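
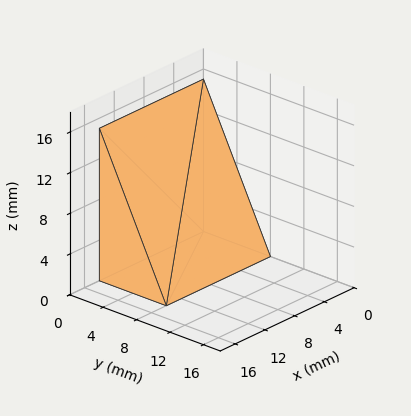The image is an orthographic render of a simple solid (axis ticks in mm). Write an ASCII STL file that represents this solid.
Reading the render: the shape is a wedge (ramp): 14 × 8 mm base, rising to 15 mm along the y=0 edge and sloping linearly to z=0 at y=8 (dimensions read to the nearest mm from the axis ticks). For the STL, each face is triangulated and given an outward normal.

solid part
  facet normal 0.0000 0.0000 -1.0000
    outer loop
      vertex 14.00 8.00 0.00
      vertex 14.00 0.00 0.00
      vertex 0.00 0.00 0.00
    endloop
  endfacet
  facet normal 0.0000 0.0000 -1.0000
    outer loop
      vertex 0.00 8.00 0.00
      vertex 14.00 8.00 0.00
      vertex 0.00 0.00 0.00
    endloop
  endfacet
  facet normal 0.0000 -1.0000 0.0000
    outer loop
      vertex 0.00 0.00 0.00
      vertex 14.00 0.00 0.00
      vertex 14.00 0.00 15.00
    endloop
  endfacet
  facet normal 0.0000 -1.0000 0.0000
    outer loop
      vertex 0.00 0.00 0.00
      vertex 14.00 0.00 15.00
      vertex 0.00 0.00 15.00
    endloop
  endfacet
  facet normal 0.0000 0.8824 0.4706
    outer loop
      vertex 0.00 0.00 15.00
      vertex 14.00 0.00 15.00
      vertex 14.00 8.00 0.00
    endloop
  endfacet
  facet normal 0.0000 0.8824 0.4706
    outer loop
      vertex 0.00 0.00 15.00
      vertex 14.00 8.00 0.00
      vertex 0.00 8.00 0.00
    endloop
  endfacet
  facet normal -1.0000 0.0000 0.0000
    outer loop
      vertex 0.00 0.00 15.00
      vertex 0.00 8.00 0.00
      vertex 0.00 0.00 0.00
    endloop
  endfacet
  facet normal 1.0000 0.0000 0.0000
    outer loop
      vertex 14.00 0.00 0.00
      vertex 14.00 8.00 0.00
      vertex 14.00 0.00 15.00
    endloop
  endfacet
endsolid part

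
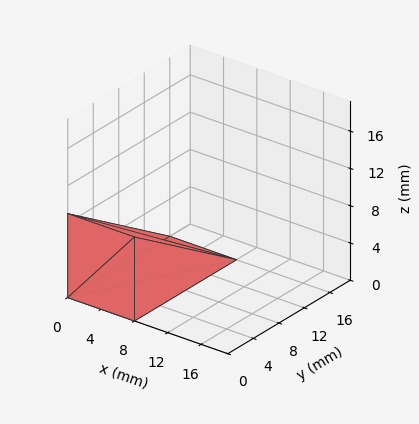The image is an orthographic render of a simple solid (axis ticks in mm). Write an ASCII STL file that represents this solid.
Reading the render: the shape is a wedge (ramp): 8 × 16 mm base, rising to 9 mm along the y=0 edge and sloping linearly to z=0 at y=16 (dimensions read to the nearest mm from the axis ticks). For the STL, each face is triangulated and given an outward normal.

solid part
  facet normal 0.0000 0.0000 -1.0000
    outer loop
      vertex 8.000 16.000 0.000
      vertex 8.000 0.000 0.000
      vertex 0.000 0.000 0.000
    endloop
  endfacet
  facet normal 0.0000 0.0000 -1.0000
    outer loop
      vertex 0.000 16.000 0.000
      vertex 8.000 16.000 0.000
      vertex 0.000 0.000 0.000
    endloop
  endfacet
  facet normal 0.0000 -1.0000 0.0000
    outer loop
      vertex 0.000 0.000 0.000
      vertex 8.000 0.000 0.000
      vertex 8.000 0.000 9.000
    endloop
  endfacet
  facet normal 0.0000 -1.0000 0.0000
    outer loop
      vertex 0.000 0.000 0.000
      vertex 8.000 0.000 9.000
      vertex 0.000 0.000 9.000
    endloop
  endfacet
  facet normal 0.0000 0.4903 0.8716
    outer loop
      vertex 0.000 0.000 9.000
      vertex 8.000 0.000 9.000
      vertex 8.000 16.000 0.000
    endloop
  endfacet
  facet normal 0.0000 0.4903 0.8716
    outer loop
      vertex 0.000 0.000 9.000
      vertex 8.000 16.000 0.000
      vertex 0.000 16.000 0.000
    endloop
  endfacet
  facet normal -1.0000 0.0000 0.0000
    outer loop
      vertex 0.000 0.000 9.000
      vertex 0.000 16.000 0.000
      vertex 0.000 0.000 0.000
    endloop
  endfacet
  facet normal 1.0000 0.0000 0.0000
    outer loop
      vertex 8.000 0.000 0.000
      vertex 8.000 16.000 0.000
      vertex 8.000 0.000 9.000
    endloop
  endfacet
endsolid part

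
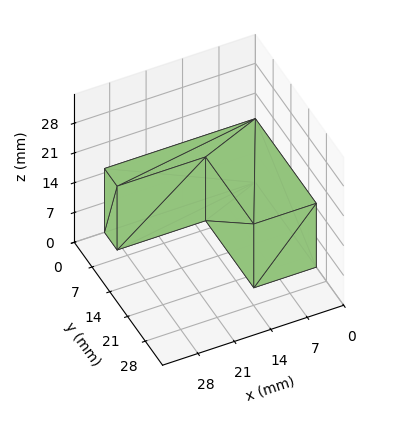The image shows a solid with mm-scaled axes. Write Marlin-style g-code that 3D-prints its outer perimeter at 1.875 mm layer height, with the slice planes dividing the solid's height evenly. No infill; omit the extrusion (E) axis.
Reading the render: the shape is an L-shaped prism: outer 29 × 24 mm, arm thicknesses ≈ 5 mm (horizontal) and 12 mm (vertical), extruded 15 mm in z (dimensions read to the nearest mm from the axis ticks). For the g-code, the solid's height is divided into equal slices at the stated Δz and each level perimeter traced with G1 moves after a G0 lift.

; perimeter-only toolpath
G21 ; units = mm
G90 ; absolute positioning
G28 ; home
; layer 1
G0 Z1.875
G0 X0.000 Y0.000
G1 X29.000 Y0.000
G1 X29.000 Y5.000
G1 X12.000 Y5.000
G1 X12.000 Y24.000
G1 X0.000 Y24.000
G1 X0.000 Y0.000
; layer 2
G0 Z3.750
G0 X0.000 Y0.000
G1 X29.000 Y0.000
G1 X29.000 Y5.000
G1 X12.000 Y5.000
G1 X12.000 Y24.000
G1 X0.000 Y24.000
G1 X0.000 Y0.000
; layer 3
G0 Z5.625
G0 X0.000 Y0.000
G1 X29.000 Y0.000
G1 X29.000 Y5.000
G1 X12.000 Y5.000
G1 X12.000 Y24.000
G1 X0.000 Y24.000
G1 X0.000 Y0.000
; layer 4
G0 Z7.500
G0 X0.000 Y0.000
G1 X29.000 Y0.000
G1 X29.000 Y5.000
G1 X12.000 Y5.000
G1 X12.000 Y24.000
G1 X0.000 Y24.000
G1 X0.000 Y0.000
; layer 5
G0 Z9.375
G0 X0.000 Y0.000
G1 X29.000 Y0.000
G1 X29.000 Y5.000
G1 X12.000 Y5.000
G1 X12.000 Y24.000
G1 X0.000 Y24.000
G1 X0.000 Y0.000
; layer 6
G0 Z11.250
G0 X0.000 Y0.000
G1 X29.000 Y0.000
G1 X29.000 Y5.000
G1 X12.000 Y5.000
G1 X12.000 Y24.000
G1 X0.000 Y24.000
G1 X0.000 Y0.000
; layer 7
G0 Z13.125
G0 X0.000 Y0.000
G1 X29.000 Y0.000
G1 X29.000 Y5.000
G1 X12.000 Y5.000
G1 X12.000 Y24.000
G1 X0.000 Y24.000
G1 X0.000 Y0.000
; layer 8
G0 Z15.000
G0 X0.000 Y0.000
G1 X29.000 Y0.000
G1 X29.000 Y5.000
G1 X12.000 Y5.000
G1 X12.000 Y24.000
G1 X0.000 Y24.000
G1 X0.000 Y0.000
M2 ; end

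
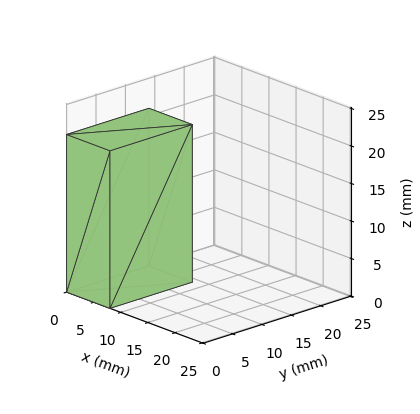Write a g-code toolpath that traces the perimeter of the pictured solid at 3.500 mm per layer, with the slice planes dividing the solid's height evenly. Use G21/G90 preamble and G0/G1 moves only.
Reading the render: the shape is a rectangular box, roughly 8 × 14 mm footprint and 21 mm tall (dimensions read to the nearest mm from the axis ticks). For the g-code, the solid's height is divided into equal slices at the stated Δz and each level perimeter traced with G1 moves after a G0 lift.

; perimeter-only toolpath
G21 ; units = mm
G90 ; absolute positioning
G28 ; home
; layer 1
G0 Z3.500
G0 X0.000 Y0.000
G1 X8.000 Y0.000
G1 X8.000 Y14.000
G1 X0.000 Y14.000
G1 X0.000 Y0.000
; layer 2
G0 Z7.000
G0 X0.000 Y0.000
G1 X8.000 Y0.000
G1 X8.000 Y14.000
G1 X0.000 Y14.000
G1 X0.000 Y0.000
; layer 3
G0 Z10.500
G0 X0.000 Y0.000
G1 X8.000 Y0.000
G1 X8.000 Y14.000
G1 X0.000 Y14.000
G1 X0.000 Y0.000
; layer 4
G0 Z14.000
G0 X0.000 Y0.000
G1 X8.000 Y0.000
G1 X8.000 Y14.000
G1 X0.000 Y14.000
G1 X0.000 Y0.000
; layer 5
G0 Z17.500
G0 X0.000 Y0.000
G1 X8.000 Y0.000
G1 X8.000 Y14.000
G1 X0.000 Y14.000
G1 X0.000 Y0.000
; layer 6
G0 Z21.000
G0 X0.000 Y0.000
G1 X8.000 Y0.000
G1 X8.000 Y14.000
G1 X0.000 Y14.000
G1 X0.000 Y0.000
M2 ; end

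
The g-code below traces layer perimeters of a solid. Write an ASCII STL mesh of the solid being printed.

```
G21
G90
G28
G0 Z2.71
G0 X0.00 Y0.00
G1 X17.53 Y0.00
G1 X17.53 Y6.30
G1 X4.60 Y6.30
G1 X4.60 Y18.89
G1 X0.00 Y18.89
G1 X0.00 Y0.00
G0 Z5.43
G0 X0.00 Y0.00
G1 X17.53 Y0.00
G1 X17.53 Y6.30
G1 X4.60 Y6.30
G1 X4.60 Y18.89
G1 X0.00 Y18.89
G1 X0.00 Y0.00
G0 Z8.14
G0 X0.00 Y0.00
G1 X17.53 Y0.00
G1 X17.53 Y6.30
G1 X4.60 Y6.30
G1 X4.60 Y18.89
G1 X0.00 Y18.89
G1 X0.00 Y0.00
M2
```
solid part
  facet normal 0.0000 0.0000 -1.0000
    outer loop
      vertex 17.53 6.30 0.00
      vertex 17.53 0.00 0.00
      vertex 0.00 0.00 0.00
    endloop
  endfacet
  facet normal 0.0000 0.0000 -1.0000
    outer loop
      vertex 4.60 6.30 0.00
      vertex 17.53 6.30 0.00
      vertex 0.00 0.00 0.00
    endloop
  endfacet
  facet normal 0.0000 0.0000 -1.0000
    outer loop
      vertex 4.60 18.89 0.00
      vertex 4.60 6.30 0.00
      vertex 0.00 0.00 0.00
    endloop
  endfacet
  facet normal 0.0000 0.0000 -1.0000
    outer loop
      vertex 0.00 18.89 0.00
      vertex 4.60 18.89 0.00
      vertex 0.00 0.00 0.00
    endloop
  endfacet
  facet normal 0.0000 0.0000 1.0000
    outer loop
      vertex 0.00 0.00 8.14
      vertex 17.53 0.00 8.14
      vertex 17.53 6.30 8.14
    endloop
  endfacet
  facet normal 0.0000 0.0000 1.0000
    outer loop
      vertex 0.00 0.00 8.14
      vertex 17.53 6.30 8.14
      vertex 4.60 6.30 8.14
    endloop
  endfacet
  facet normal 0.0000 0.0000 1.0000
    outer loop
      vertex 0.00 0.00 8.14
      vertex 4.60 6.30 8.14
      vertex 4.60 18.89 8.14
    endloop
  endfacet
  facet normal 0.0000 0.0000 1.0000
    outer loop
      vertex 0.00 0.00 8.14
      vertex 4.60 18.89 8.14
      vertex 0.00 18.89 8.14
    endloop
  endfacet
  facet normal 0.0000 -1.0000 0.0000
    outer loop
      vertex 0.00 0.00 0.00
      vertex 17.53 0.00 0.00
      vertex 17.53 0.00 8.14
    endloop
  endfacet
  facet normal 0.0000 -1.0000 0.0000
    outer loop
      vertex 0.00 0.00 0.00
      vertex 17.53 0.00 8.14
      vertex 0.00 0.00 8.14
    endloop
  endfacet
  facet normal 1.0000 0.0000 0.0000
    outer loop
      vertex 17.53 0.00 0.00
      vertex 17.53 6.30 0.00
      vertex 17.53 6.30 8.14
    endloop
  endfacet
  facet normal 1.0000 0.0000 0.0000
    outer loop
      vertex 17.53 0.00 0.00
      vertex 17.53 6.30 8.14
      vertex 17.53 0.00 8.14
    endloop
  endfacet
  facet normal 0.0000 1.0000 0.0000
    outer loop
      vertex 17.53 6.30 0.00
      vertex 4.60 6.30 0.00
      vertex 4.60 6.30 8.14
    endloop
  endfacet
  facet normal 0.0000 1.0000 0.0000
    outer loop
      vertex 17.53 6.30 0.00
      vertex 4.60 6.30 8.14
      vertex 17.53 6.30 8.14
    endloop
  endfacet
  facet normal 1.0000 0.0000 0.0000
    outer loop
      vertex 4.60 6.30 0.00
      vertex 4.60 18.89 0.00
      vertex 4.60 18.89 8.14
    endloop
  endfacet
  facet normal 1.0000 0.0000 0.0000
    outer loop
      vertex 4.60 6.30 0.00
      vertex 4.60 18.89 8.14
      vertex 4.60 6.30 8.14
    endloop
  endfacet
  facet normal 0.0000 1.0000 0.0000
    outer loop
      vertex 4.60 18.89 0.00
      vertex 0.00 18.89 0.00
      vertex 0.00 18.89 8.14
    endloop
  endfacet
  facet normal 0.0000 1.0000 0.0000
    outer loop
      vertex 4.60 18.89 0.00
      vertex 0.00 18.89 8.14
      vertex 4.60 18.89 8.14
    endloop
  endfacet
  facet normal -1.0000 0.0000 0.0000
    outer loop
      vertex 0.00 18.89 0.00
      vertex 0.00 0.00 0.00
      vertex 0.00 0.00 8.14
    endloop
  endfacet
  facet normal -1.0000 0.0000 0.0000
    outer loop
      vertex 0.00 18.89 0.00
      vertex 0.00 0.00 8.14
      vertex 0.00 18.89 8.14
    endloop
  endfacet
endsolid part

The G0 Z moves step by Δz≈2.71 mm. Every layer's G1 loop is the same polygon, so the solid is a straight extrusion of it from z=0 to z≈8.14. Closing with flat bottom and top caps and triangulating gives 20 facets — an L-shaped prism: outer 17.5 × 18.9 mm, arm thicknesses ≈ 6.3 mm (horizontal) and 4.6 mm (vertical), extruded 8.14 mm in z.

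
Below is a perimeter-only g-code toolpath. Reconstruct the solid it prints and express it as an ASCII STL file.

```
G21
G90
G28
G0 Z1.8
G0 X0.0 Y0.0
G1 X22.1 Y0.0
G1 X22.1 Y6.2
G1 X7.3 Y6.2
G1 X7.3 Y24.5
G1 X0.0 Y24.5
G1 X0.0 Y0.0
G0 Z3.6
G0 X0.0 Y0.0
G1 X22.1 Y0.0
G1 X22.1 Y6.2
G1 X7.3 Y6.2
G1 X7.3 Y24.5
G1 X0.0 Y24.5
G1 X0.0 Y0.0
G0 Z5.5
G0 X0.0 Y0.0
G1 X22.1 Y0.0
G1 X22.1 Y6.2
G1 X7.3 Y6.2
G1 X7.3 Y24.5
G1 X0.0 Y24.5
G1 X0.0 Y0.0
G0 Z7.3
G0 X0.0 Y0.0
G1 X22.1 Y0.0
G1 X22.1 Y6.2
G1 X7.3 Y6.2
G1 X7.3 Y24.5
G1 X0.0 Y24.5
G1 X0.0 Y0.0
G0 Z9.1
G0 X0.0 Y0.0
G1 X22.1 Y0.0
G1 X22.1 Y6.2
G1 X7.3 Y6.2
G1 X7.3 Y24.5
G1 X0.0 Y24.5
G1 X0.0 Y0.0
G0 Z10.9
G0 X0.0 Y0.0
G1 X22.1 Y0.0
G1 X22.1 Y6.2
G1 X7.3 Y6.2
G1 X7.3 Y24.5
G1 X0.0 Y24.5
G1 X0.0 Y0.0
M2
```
solid part
  facet normal 0.0000 0.0000 -1.0000
    outer loop
      vertex 22.1 6.2 0.0
      vertex 22.1 0.0 0.0
      vertex 0.0 0.0 0.0
    endloop
  endfacet
  facet normal 0.0000 0.0000 -1.0000
    outer loop
      vertex 7.3 6.2 0.0
      vertex 22.1 6.2 0.0
      vertex 0.0 0.0 0.0
    endloop
  endfacet
  facet normal 0.0000 0.0000 -1.0000
    outer loop
      vertex 7.3 24.5 0.0
      vertex 7.3 6.2 0.0
      vertex 0.0 0.0 0.0
    endloop
  endfacet
  facet normal 0.0000 0.0000 -1.0000
    outer loop
      vertex 0.0 24.5 0.0
      vertex 7.3 24.5 0.0
      vertex 0.0 0.0 0.0
    endloop
  endfacet
  facet normal 0.0000 0.0000 1.0000
    outer loop
      vertex 0.0 0.0 10.9
      vertex 22.1 0.0 10.9
      vertex 22.1 6.2 10.9
    endloop
  endfacet
  facet normal 0.0000 0.0000 1.0000
    outer loop
      vertex 0.0 0.0 10.9
      vertex 22.1 6.2 10.9
      vertex 7.3 6.2 10.9
    endloop
  endfacet
  facet normal 0.0000 0.0000 1.0000
    outer loop
      vertex 0.0 0.0 10.9
      vertex 7.3 6.2 10.9
      vertex 7.3 24.5 10.9
    endloop
  endfacet
  facet normal 0.0000 0.0000 1.0000
    outer loop
      vertex 0.0 0.0 10.9
      vertex 7.3 24.5 10.9
      vertex 0.0 24.5 10.9
    endloop
  endfacet
  facet normal 0.0000 -1.0000 0.0000
    outer loop
      vertex 0.0 0.0 0.0
      vertex 22.1 0.0 0.0
      vertex 22.1 0.0 10.9
    endloop
  endfacet
  facet normal 0.0000 -1.0000 0.0000
    outer loop
      vertex 0.0 0.0 0.0
      vertex 22.1 0.0 10.9
      vertex 0.0 0.0 10.9
    endloop
  endfacet
  facet normal 1.0000 0.0000 0.0000
    outer loop
      vertex 22.1 0.0 0.0
      vertex 22.1 6.2 0.0
      vertex 22.1 6.2 10.9
    endloop
  endfacet
  facet normal 1.0000 0.0000 0.0000
    outer loop
      vertex 22.1 0.0 0.0
      vertex 22.1 6.2 10.9
      vertex 22.1 0.0 10.9
    endloop
  endfacet
  facet normal 0.0000 1.0000 0.0000
    outer loop
      vertex 22.1 6.2 0.0
      vertex 7.3 6.2 0.0
      vertex 7.3 6.2 10.9
    endloop
  endfacet
  facet normal 0.0000 1.0000 0.0000
    outer loop
      vertex 22.1 6.2 0.0
      vertex 7.3 6.2 10.9
      vertex 22.1 6.2 10.9
    endloop
  endfacet
  facet normal 1.0000 0.0000 0.0000
    outer loop
      vertex 7.3 6.2 0.0
      vertex 7.3 24.5 0.0
      vertex 7.3 24.5 10.9
    endloop
  endfacet
  facet normal 1.0000 0.0000 0.0000
    outer loop
      vertex 7.3 6.2 0.0
      vertex 7.3 24.5 10.9
      vertex 7.3 6.2 10.9
    endloop
  endfacet
  facet normal 0.0000 1.0000 0.0000
    outer loop
      vertex 7.3 24.5 0.0
      vertex 0.0 24.5 0.0
      vertex 0.0 24.5 10.9
    endloop
  endfacet
  facet normal 0.0000 1.0000 0.0000
    outer loop
      vertex 7.3 24.5 0.0
      vertex 0.0 24.5 10.9
      vertex 7.3 24.5 10.9
    endloop
  endfacet
  facet normal -1.0000 0.0000 0.0000
    outer loop
      vertex 0.0 24.5 0.0
      vertex 0.0 0.0 0.0
      vertex 0.0 0.0 10.9
    endloop
  endfacet
  facet normal -1.0000 0.0000 0.0000
    outer loop
      vertex 0.0 24.5 0.0
      vertex 0.0 0.0 10.9
      vertex 0.0 24.5 10.9
    endloop
  endfacet
endsolid part

The G0 Z moves step by Δz≈1.8 mm. Every layer's G1 loop is the same polygon, so the solid is a straight extrusion of it from z=0 to z≈10.9. Closing with flat bottom and top caps and triangulating gives 20 facets — an L-shaped prism: outer 22.1 × 24.5 mm, arm thicknesses ≈ 6.2 mm (horizontal) and 7.3 mm (vertical), extruded 10.9 mm in z.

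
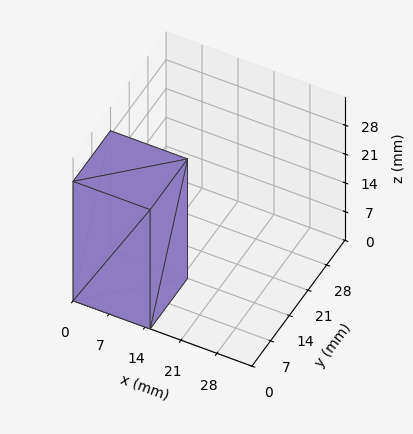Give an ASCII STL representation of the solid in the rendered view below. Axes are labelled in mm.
Reading the render: the shape is a rectangular box, roughly 15 × 14 mm footprint and 29 mm tall (dimensions read to the nearest mm from the axis ticks). For the STL, each face is triangulated and given an outward normal.

solid part
  facet normal 0.0000 0.0000 -1.0000
    outer loop
      vertex 15.000 14.000 0.000
      vertex 15.000 0.000 0.000
      vertex 0.000 0.000 0.000
    endloop
  endfacet
  facet normal 0.0000 0.0000 -1.0000
    outer loop
      vertex 0.000 14.000 0.000
      vertex 15.000 14.000 0.000
      vertex 0.000 0.000 0.000
    endloop
  endfacet
  facet normal 0.0000 0.0000 1.0000
    outer loop
      vertex 0.000 0.000 29.000
      vertex 15.000 0.000 29.000
      vertex 15.000 14.000 29.000
    endloop
  endfacet
  facet normal 0.0000 0.0000 1.0000
    outer loop
      vertex 0.000 0.000 29.000
      vertex 15.000 14.000 29.000
      vertex 0.000 14.000 29.000
    endloop
  endfacet
  facet normal 0.0000 -1.0000 0.0000
    outer loop
      vertex 0.000 0.000 0.000
      vertex 15.000 0.000 0.000
      vertex 15.000 0.000 29.000
    endloop
  endfacet
  facet normal 0.0000 -1.0000 0.0000
    outer loop
      vertex 0.000 0.000 0.000
      vertex 15.000 0.000 29.000
      vertex 0.000 0.000 29.000
    endloop
  endfacet
  facet normal 0.0000 1.0000 0.0000
    outer loop
      vertex 15.000 14.000 29.000
      vertex 15.000 14.000 0.000
      vertex 0.000 14.000 0.000
    endloop
  endfacet
  facet normal 0.0000 1.0000 0.0000
    outer loop
      vertex 0.000 14.000 29.000
      vertex 15.000 14.000 29.000
      vertex 0.000 14.000 0.000
    endloop
  endfacet
  facet normal -1.0000 0.0000 0.0000
    outer loop
      vertex 0.000 14.000 29.000
      vertex 0.000 14.000 0.000
      vertex 0.000 0.000 0.000
    endloop
  endfacet
  facet normal -1.0000 0.0000 0.0000
    outer loop
      vertex 0.000 0.000 29.000
      vertex 0.000 14.000 29.000
      vertex 0.000 0.000 0.000
    endloop
  endfacet
  facet normal 1.0000 0.0000 0.0000
    outer loop
      vertex 15.000 0.000 0.000
      vertex 15.000 14.000 0.000
      vertex 15.000 14.000 29.000
    endloop
  endfacet
  facet normal 1.0000 0.0000 0.0000
    outer loop
      vertex 15.000 0.000 0.000
      vertex 15.000 14.000 29.000
      vertex 15.000 0.000 29.000
    endloop
  endfacet
endsolid part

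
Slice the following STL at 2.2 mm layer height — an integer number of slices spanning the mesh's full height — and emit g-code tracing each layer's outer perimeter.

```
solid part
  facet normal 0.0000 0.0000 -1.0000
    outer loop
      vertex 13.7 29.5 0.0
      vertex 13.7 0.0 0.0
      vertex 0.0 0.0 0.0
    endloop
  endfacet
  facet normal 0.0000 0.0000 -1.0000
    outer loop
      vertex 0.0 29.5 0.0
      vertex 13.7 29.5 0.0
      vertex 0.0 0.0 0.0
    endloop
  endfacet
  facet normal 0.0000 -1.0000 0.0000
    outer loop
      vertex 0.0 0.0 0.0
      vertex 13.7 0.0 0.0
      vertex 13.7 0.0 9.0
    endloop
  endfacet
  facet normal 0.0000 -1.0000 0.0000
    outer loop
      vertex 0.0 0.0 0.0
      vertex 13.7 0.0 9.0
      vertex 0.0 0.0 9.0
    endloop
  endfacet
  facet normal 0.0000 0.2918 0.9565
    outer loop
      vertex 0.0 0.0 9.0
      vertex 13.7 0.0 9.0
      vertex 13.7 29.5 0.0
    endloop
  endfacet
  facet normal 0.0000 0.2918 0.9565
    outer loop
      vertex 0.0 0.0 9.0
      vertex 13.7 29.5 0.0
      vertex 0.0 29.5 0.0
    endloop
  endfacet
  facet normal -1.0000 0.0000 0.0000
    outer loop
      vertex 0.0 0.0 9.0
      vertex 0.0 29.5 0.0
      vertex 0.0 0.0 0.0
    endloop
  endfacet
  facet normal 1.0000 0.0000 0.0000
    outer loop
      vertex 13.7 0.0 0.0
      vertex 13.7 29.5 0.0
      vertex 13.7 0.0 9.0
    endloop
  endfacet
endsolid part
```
; perimeter-only toolpath
G21 ; units = mm
G90 ; absolute positioning
G28 ; home
; layer 1
G0 Z2.2
G0 X0.0 Y0.0
G1 X13.7 Y0.0
G1 X13.7 Y22.1
G1 X0.0 Y22.1
G1 X0.0 Y0.0
; layer 2
G0 Z4.5
G0 X0.0 Y0.0
G1 X13.7 Y0.0
G1 X13.7 Y14.8
G1 X0.0 Y14.8
G1 X0.0 Y0.0
; layer 3
G0 Z6.8
G0 X0.0 Y0.0
G1 X13.7 Y0.0
G1 X13.7 Y7.4
G1 X0.0 Y7.4
G1 X0.0 Y0.0
M2 ; end

The solid is a wedge (ramp): 13.7 × 29.5 mm base, rising to 9 mm along the y=0 edge and sloping linearly to z=0 at y=29.5. Slicing at Δz = 2.2 mm — 4 equal slices spanning the solid's height, so layer i sits at z = i·h/4 — gives 3 non-empty perimeters. Each is a 4-segment closed polygon; G0 lifts to the layer z and rapids to the start vertex, then G1 traces the edges. The cross-section shrinks linearly with z (the slice at the apex is degenerate and omitted).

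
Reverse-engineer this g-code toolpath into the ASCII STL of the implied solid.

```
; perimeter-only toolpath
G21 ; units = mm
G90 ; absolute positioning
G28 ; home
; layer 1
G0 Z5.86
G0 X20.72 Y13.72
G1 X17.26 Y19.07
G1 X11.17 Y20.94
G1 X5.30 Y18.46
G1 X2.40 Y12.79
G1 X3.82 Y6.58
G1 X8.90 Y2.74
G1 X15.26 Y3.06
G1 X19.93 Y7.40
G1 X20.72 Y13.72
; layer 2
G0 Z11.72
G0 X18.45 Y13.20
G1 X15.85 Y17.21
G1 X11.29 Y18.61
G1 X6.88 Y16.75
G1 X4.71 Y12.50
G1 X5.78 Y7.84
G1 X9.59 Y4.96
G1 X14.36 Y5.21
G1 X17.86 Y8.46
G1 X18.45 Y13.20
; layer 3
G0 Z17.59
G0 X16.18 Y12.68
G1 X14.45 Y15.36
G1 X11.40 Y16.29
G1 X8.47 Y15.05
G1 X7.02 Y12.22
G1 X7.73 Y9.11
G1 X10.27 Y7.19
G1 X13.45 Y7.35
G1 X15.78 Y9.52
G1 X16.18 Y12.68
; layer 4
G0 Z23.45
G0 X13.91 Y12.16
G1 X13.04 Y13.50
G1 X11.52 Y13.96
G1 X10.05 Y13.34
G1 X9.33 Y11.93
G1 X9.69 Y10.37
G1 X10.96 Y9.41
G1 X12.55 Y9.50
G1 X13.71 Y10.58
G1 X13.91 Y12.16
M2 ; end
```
solid part
  facet normal 0.0000 0.0000 -1.0000
    outer loop
      vertex 11.05 23.26 0.00
      vertex 18.66 20.93 0.00
      vertex 22.99 14.24 0.00
    endloop
  endfacet
  facet normal 0.0000 0.0000 -1.0000
    outer loop
      vertex 3.71 20.16 0.00
      vertex 11.05 23.26 0.00
      vertex 22.99 14.24 0.00
    endloop
  endfacet
  facet normal 0.0000 0.0000 -1.0000
    outer loop
      vertex 0.09 13.08 0.00
      vertex 3.71 20.16 0.00
      vertex 22.99 14.24 0.00
    endloop
  endfacet
  facet normal 0.0000 0.0000 -1.0000
    outer loop
      vertex 1.87 5.31 0.00
      vertex 0.09 13.08 0.00
      vertex 22.99 14.24 0.00
    endloop
  endfacet
  facet normal 0.0000 0.0000 -1.0000
    outer loop
      vertex 8.22 0.51 0.00
      vertex 1.87 5.31 0.00
      vertex 22.99 14.24 0.00
    endloop
  endfacet
  facet normal 0.0000 0.0000 -1.0000
    outer loop
      vertex 16.17 0.92 0.00
      vertex 8.22 0.51 0.00
      vertex 22.99 14.24 0.00
    endloop
  endfacet
  facet normal 0.0000 0.0000 -1.0000
    outer loop
      vertex 22.00 6.34 0.00
      vertex 16.17 0.92 0.00
      vertex 22.99 14.24 0.00
    endloop
  endfacet
  facet normal 0.7865 0.5090 0.3497
    outer loop
      vertex 22.99 14.24 0.00
      vertex 18.66 20.93 0.00
      vertex 11.64 11.64 29.31
    endloop
  endfacet
  facet normal 0.2743 0.8958 0.3496
    outer loop
      vertex 18.66 20.93 0.00
      vertex 11.05 23.26 0.00
      vertex 11.64 11.64 29.31
    endloop
  endfacet
  facet normal -0.3645 0.8631 0.3495
    outer loop
      vertex 11.05 23.26 0.00
      vertex 3.71 20.16 0.00
      vertex 11.64 11.64 29.31
    endloop
  endfacet
  facet normal -0.8342 0.4265 0.3497
    outer loop
      vertex 3.71 20.16 0.00
      vertex 0.09 13.08 0.00
      vertex 11.64 11.64 29.31
    endloop
  endfacet
  facet normal -0.9132 -0.2092 0.3496
    outer loop
      vertex 0.09 13.08 0.00
      vertex 1.87 5.31 0.00
      vertex 11.64 11.64 29.31
    endloop
  endfacet
  facet normal -0.5649 -0.7474 0.3497
    outer loop
      vertex 1.87 5.31 0.00
      vertex 8.22 0.51 0.00
      vertex 11.64 11.64 29.31
    endloop
  endfacet
  facet normal 0.0483 -0.9356 0.3497
    outer loop
      vertex 8.22 0.51 0.00
      vertex 16.17 0.92 0.00
      vertex 11.64 11.64 29.31
    endloop
  endfacet
  facet normal 0.6379 -0.6862 0.3496
    outer loop
      vertex 16.17 0.92 0.00
      vertex 22.00 6.34 0.00
      vertex 11.64 11.64 29.31
    endloop
  endfacet
  facet normal 0.9296 -0.1165 0.3496
    outer loop
      vertex 22.00 6.34 0.00
      vertex 22.99 14.24 0.00
      vertex 11.64 11.64 29.31
    endloop
  endfacet
endsolid part

The G0 Z moves step by Δz≈5.86 mm. The G1 loops shrink linearly with z, so the solid tapers from its base footprint up to z≈29.3. Closing with a flat bottom cap and the tapered top and triangulating gives 16 facets — a regular 9-sided pyramid, base circumscribed radius ≈ 11.6 mm, apex at z ≈ 29.3 mm.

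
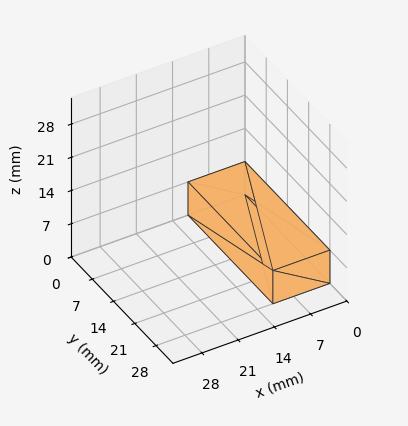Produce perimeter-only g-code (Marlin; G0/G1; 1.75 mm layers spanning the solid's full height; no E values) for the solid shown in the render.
Reading the render: the shape is a rectangular box, roughly 11 × 28 mm footprint and 7 mm tall (dimensions read to the nearest mm from the axis ticks). For the g-code, the solid's height is divided into equal slices at the stated Δz and each level perimeter traced with G1 moves after a G0 lift.

; perimeter-only toolpath
G21 ; units = mm
G90 ; absolute positioning
G28 ; home
; layer 1
G0 Z1.75
G0 X0.00 Y0.00
G1 X11.00 Y0.00
G1 X11.00 Y28.00
G1 X0.00 Y28.00
G1 X0.00 Y0.00
; layer 2
G0 Z3.50
G0 X0.00 Y0.00
G1 X11.00 Y0.00
G1 X11.00 Y28.00
G1 X0.00 Y28.00
G1 X0.00 Y0.00
; layer 3
G0 Z5.25
G0 X0.00 Y0.00
G1 X11.00 Y0.00
G1 X11.00 Y28.00
G1 X0.00 Y28.00
G1 X0.00 Y0.00
; layer 4
G0 Z7.00
G0 X0.00 Y0.00
G1 X11.00 Y0.00
G1 X11.00 Y28.00
G1 X0.00 Y28.00
G1 X0.00 Y0.00
M2 ; end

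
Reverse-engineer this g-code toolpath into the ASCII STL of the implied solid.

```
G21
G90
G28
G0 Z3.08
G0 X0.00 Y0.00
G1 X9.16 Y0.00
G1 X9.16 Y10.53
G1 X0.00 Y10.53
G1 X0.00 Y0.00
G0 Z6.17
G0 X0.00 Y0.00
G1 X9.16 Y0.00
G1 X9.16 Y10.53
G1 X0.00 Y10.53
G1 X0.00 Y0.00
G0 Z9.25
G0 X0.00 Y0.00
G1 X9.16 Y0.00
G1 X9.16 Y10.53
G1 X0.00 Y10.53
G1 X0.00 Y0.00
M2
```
solid part
  facet normal 0.0000 0.0000 -1.0000
    outer loop
      vertex 9.16 10.53 0.00
      vertex 9.16 0.00 0.00
      vertex 0.00 0.00 0.00
    endloop
  endfacet
  facet normal 0.0000 0.0000 -1.0000
    outer loop
      vertex 0.00 10.53 0.00
      vertex 9.16 10.53 0.00
      vertex 0.00 0.00 0.00
    endloop
  endfacet
  facet normal 0.0000 0.0000 1.0000
    outer loop
      vertex 0.00 0.00 9.25
      vertex 9.16 0.00 9.25
      vertex 9.16 10.53 9.25
    endloop
  endfacet
  facet normal 0.0000 0.0000 1.0000
    outer loop
      vertex 0.00 0.00 9.25
      vertex 9.16 10.53 9.25
      vertex 0.00 10.53 9.25
    endloop
  endfacet
  facet normal 0.0000 -1.0000 0.0000
    outer loop
      vertex 0.00 0.00 0.00
      vertex 9.16 0.00 0.00
      vertex 9.16 0.00 9.25
    endloop
  endfacet
  facet normal 0.0000 -1.0000 0.0000
    outer loop
      vertex 0.00 0.00 0.00
      vertex 9.16 0.00 9.25
      vertex 0.00 0.00 9.25
    endloop
  endfacet
  facet normal 0.0000 1.0000 0.0000
    outer loop
      vertex 9.16 10.53 9.25
      vertex 9.16 10.53 0.00
      vertex 0.00 10.53 0.00
    endloop
  endfacet
  facet normal 0.0000 1.0000 0.0000
    outer loop
      vertex 0.00 10.53 9.25
      vertex 9.16 10.53 9.25
      vertex 0.00 10.53 0.00
    endloop
  endfacet
  facet normal -1.0000 0.0000 0.0000
    outer loop
      vertex 0.00 10.53 9.25
      vertex 0.00 10.53 0.00
      vertex 0.00 0.00 0.00
    endloop
  endfacet
  facet normal -1.0000 0.0000 0.0000
    outer loop
      vertex 0.00 0.00 9.25
      vertex 0.00 10.53 9.25
      vertex 0.00 0.00 0.00
    endloop
  endfacet
  facet normal 1.0000 0.0000 0.0000
    outer loop
      vertex 9.16 0.00 0.00
      vertex 9.16 10.53 0.00
      vertex 9.16 10.53 9.25
    endloop
  endfacet
  facet normal 1.0000 0.0000 0.0000
    outer loop
      vertex 9.16 0.00 0.00
      vertex 9.16 10.53 9.25
      vertex 9.16 0.00 9.25
    endloop
  endfacet
endsolid part

The G0 Z moves step by Δz≈3.08 mm. Every layer's G1 loop is the same polygon, so the solid is a straight extrusion of it from z=0 to z≈9.25. Closing with flat bottom and top caps and triangulating gives 12 facets — a rectangular box, roughly 9.16 × 10.5 mm footprint and 9.25 mm tall.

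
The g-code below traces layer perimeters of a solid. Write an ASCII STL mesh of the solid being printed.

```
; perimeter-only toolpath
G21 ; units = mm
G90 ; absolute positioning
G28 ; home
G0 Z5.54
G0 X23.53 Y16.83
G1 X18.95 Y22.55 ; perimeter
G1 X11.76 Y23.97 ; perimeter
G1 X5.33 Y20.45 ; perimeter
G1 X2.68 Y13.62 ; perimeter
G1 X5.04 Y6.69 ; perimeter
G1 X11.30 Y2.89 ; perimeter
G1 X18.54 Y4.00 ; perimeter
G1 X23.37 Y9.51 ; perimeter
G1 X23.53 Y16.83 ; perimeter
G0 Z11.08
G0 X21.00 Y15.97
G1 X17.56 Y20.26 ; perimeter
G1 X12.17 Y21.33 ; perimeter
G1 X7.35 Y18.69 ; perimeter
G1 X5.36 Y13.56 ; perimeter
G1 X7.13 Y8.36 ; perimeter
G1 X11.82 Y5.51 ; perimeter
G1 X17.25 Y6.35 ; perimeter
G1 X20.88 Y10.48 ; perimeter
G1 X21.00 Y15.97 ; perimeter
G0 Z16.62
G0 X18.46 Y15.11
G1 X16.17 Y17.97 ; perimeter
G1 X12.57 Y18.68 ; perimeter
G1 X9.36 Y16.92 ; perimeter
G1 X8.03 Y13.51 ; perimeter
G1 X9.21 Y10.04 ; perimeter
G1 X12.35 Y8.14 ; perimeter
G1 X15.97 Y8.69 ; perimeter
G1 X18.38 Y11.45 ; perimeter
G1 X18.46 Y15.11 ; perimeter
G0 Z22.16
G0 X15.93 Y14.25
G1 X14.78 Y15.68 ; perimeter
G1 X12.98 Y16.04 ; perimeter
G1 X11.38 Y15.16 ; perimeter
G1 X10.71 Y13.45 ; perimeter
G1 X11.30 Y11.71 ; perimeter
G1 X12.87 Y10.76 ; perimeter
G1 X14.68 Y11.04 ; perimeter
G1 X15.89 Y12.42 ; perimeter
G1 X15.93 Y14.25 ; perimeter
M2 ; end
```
solid part
  facet normal 0.0000 0.0000 -1.0000
    outer loop
      vertex 11.35 26.62 0.00
      vertex 20.34 24.84 0.00
      vertex 26.07 17.69 0.00
    endloop
  endfacet
  facet normal 0.0000 0.0000 -1.0000
    outer loop
      vertex 3.32 22.22 0.00
      vertex 11.35 26.62 0.00
      vertex 26.07 17.69 0.00
    endloop
  endfacet
  facet normal 0.0000 0.0000 -1.0000
    outer loop
      vertex 0.00 13.68 0.00
      vertex 3.32 22.22 0.00
      vertex 26.07 17.69 0.00
    endloop
  endfacet
  facet normal 0.0000 0.0000 -1.0000
    outer loop
      vertex 2.95 5.01 0.00
      vertex 0.00 13.68 0.00
      vertex 26.07 17.69 0.00
    endloop
  endfacet
  facet normal 0.0000 0.0000 -1.0000
    outer loop
      vertex 10.78 0.26 0.00
      vertex 2.95 5.01 0.00
      vertex 26.07 17.69 0.00
    endloop
  endfacet
  facet normal 0.0000 0.0000 -1.0000
    outer loop
      vertex 19.83 1.65 0.00
      vertex 10.78 0.26 0.00
      vertex 26.07 17.69 0.00
    endloop
  endfacet
  facet normal 0.0000 0.0000 -1.0000
    outer loop
      vertex 25.87 8.54 0.00
      vertex 19.83 1.65 0.00
      vertex 26.07 17.69 0.00
    endloop
  endfacet
  facet normal 0.7105 0.5694 0.4136
    outer loop
      vertex 26.07 17.69 0.00
      vertex 20.34 24.84 0.00
      vertex 13.39 13.39 27.70
    endloop
  endfacet
  facet normal 0.1768 0.8931 0.4136
    outer loop
      vertex 20.34 24.84 0.00
      vertex 11.35 26.62 0.00
      vertex 13.39 13.39 27.70
    endloop
  endfacet
  facet normal -0.4375 0.7985 0.4136
    outer loop
      vertex 11.35 26.62 0.00
      vertex 3.32 22.22 0.00
      vertex 13.39 13.39 27.70
    endloop
  endfacet
  facet normal -0.8486 0.3299 0.4136
    outer loop
      vertex 3.32 22.22 0.00
      vertex 0.00 13.68 0.00
      vertex 13.39 13.39 27.70
    endloop
  endfacet
  facet normal -0.8619 -0.2933 0.4136
    outer loop
      vertex 0.00 13.68 0.00
      vertex 2.95 5.01 0.00
      vertex 13.39 13.39 27.70
    endloop
  endfacet
  facet normal -0.4722 -0.7785 0.4135
    outer loop
      vertex 2.95 5.01 0.00
      vertex 10.78 0.26 0.00
      vertex 13.39 13.39 27.70
    endloop
  endfacet
  facet normal 0.1382 -0.8999 0.4135
    outer loop
      vertex 10.78 0.26 0.00
      vertex 19.83 1.65 0.00
      vertex 13.39 13.39 27.70
    endloop
  endfacet
  facet normal 0.6847 -0.6002 0.4136
    outer loop
      vertex 19.83 1.65 0.00
      vertex 25.87 8.54 0.00
      vertex 13.39 13.39 27.70
    endloop
  endfacet
  facet normal 0.9102 -0.0199 0.4136
    outer loop
      vertex 25.87 8.54 0.00
      vertex 26.07 17.69 0.00
      vertex 13.39 13.39 27.70
    endloop
  endfacet
endsolid part

The G0 Z moves step by Δz≈5.54 mm. The G1 loops shrink linearly with z, so the solid tapers from its base footprint up to z≈27.7. Closing with a flat bottom cap and the tapered top and triangulating gives 16 facets — a regular 9-sided pyramid, base circumscribed radius ≈ 13.4 mm, apex at z ≈ 27.7 mm.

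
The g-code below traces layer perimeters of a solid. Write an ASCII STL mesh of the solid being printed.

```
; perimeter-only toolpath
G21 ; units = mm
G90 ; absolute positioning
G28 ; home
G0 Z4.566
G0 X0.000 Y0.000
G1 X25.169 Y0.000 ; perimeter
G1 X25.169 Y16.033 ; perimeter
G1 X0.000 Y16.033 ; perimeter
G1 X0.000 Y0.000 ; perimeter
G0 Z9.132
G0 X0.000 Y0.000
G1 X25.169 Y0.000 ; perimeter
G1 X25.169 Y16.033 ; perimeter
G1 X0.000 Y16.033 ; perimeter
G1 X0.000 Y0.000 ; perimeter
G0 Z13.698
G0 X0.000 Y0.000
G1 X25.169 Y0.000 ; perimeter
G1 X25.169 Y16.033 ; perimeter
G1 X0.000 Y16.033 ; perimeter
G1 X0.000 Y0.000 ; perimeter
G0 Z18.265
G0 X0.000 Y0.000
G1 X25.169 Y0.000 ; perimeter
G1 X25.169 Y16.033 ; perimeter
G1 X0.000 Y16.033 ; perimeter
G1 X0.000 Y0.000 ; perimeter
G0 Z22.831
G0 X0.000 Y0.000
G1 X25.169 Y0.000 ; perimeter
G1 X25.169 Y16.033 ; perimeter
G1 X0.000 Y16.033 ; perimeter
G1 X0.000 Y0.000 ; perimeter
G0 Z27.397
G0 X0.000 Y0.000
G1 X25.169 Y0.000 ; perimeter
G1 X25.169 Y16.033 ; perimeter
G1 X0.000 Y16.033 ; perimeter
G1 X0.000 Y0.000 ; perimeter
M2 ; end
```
solid part
  facet normal 0.0000 0.0000 -1.0000
    outer loop
      vertex 25.169 16.033 0.000
      vertex 25.169 0.000 0.000
      vertex 0.000 0.000 0.000
    endloop
  endfacet
  facet normal 0.0000 0.0000 -1.0000
    outer loop
      vertex 0.000 16.033 0.000
      vertex 25.169 16.033 0.000
      vertex 0.000 0.000 0.000
    endloop
  endfacet
  facet normal 0.0000 0.0000 1.0000
    outer loop
      vertex 0.000 0.000 27.397
      vertex 25.169 0.000 27.397
      vertex 25.169 16.033 27.397
    endloop
  endfacet
  facet normal 0.0000 0.0000 1.0000
    outer loop
      vertex 0.000 0.000 27.397
      vertex 25.169 16.033 27.397
      vertex 0.000 16.033 27.397
    endloop
  endfacet
  facet normal 0.0000 -1.0000 0.0000
    outer loop
      vertex 0.000 0.000 0.000
      vertex 25.169 0.000 0.000
      vertex 25.169 0.000 27.397
    endloop
  endfacet
  facet normal 0.0000 -1.0000 0.0000
    outer loop
      vertex 0.000 0.000 0.000
      vertex 25.169 0.000 27.397
      vertex 0.000 0.000 27.397
    endloop
  endfacet
  facet normal 0.0000 1.0000 0.0000
    outer loop
      vertex 25.169 16.033 27.397
      vertex 25.169 16.033 0.000
      vertex 0.000 16.033 0.000
    endloop
  endfacet
  facet normal 0.0000 1.0000 0.0000
    outer loop
      vertex 0.000 16.033 27.397
      vertex 25.169 16.033 27.397
      vertex 0.000 16.033 0.000
    endloop
  endfacet
  facet normal -1.0000 0.0000 0.0000
    outer loop
      vertex 0.000 16.033 27.397
      vertex 0.000 16.033 0.000
      vertex 0.000 0.000 0.000
    endloop
  endfacet
  facet normal -1.0000 0.0000 0.0000
    outer loop
      vertex 0.000 0.000 27.397
      vertex 0.000 16.033 27.397
      vertex 0.000 0.000 0.000
    endloop
  endfacet
  facet normal 1.0000 0.0000 0.0000
    outer loop
      vertex 25.169 0.000 0.000
      vertex 25.169 16.033 0.000
      vertex 25.169 16.033 27.397
    endloop
  endfacet
  facet normal 1.0000 0.0000 0.0000
    outer loop
      vertex 25.169 0.000 0.000
      vertex 25.169 16.033 27.397
      vertex 25.169 0.000 27.397
    endloop
  endfacet
endsolid part

The G0 Z moves step by Δz≈4.566 mm. Every layer's G1 loop is the same polygon, so the solid is a straight extrusion of it from z=0 to z≈27.4. Closing with flat bottom and top caps and triangulating gives 12 facets — a rectangular box, roughly 25.2 × 16 mm footprint and 27.4 mm tall.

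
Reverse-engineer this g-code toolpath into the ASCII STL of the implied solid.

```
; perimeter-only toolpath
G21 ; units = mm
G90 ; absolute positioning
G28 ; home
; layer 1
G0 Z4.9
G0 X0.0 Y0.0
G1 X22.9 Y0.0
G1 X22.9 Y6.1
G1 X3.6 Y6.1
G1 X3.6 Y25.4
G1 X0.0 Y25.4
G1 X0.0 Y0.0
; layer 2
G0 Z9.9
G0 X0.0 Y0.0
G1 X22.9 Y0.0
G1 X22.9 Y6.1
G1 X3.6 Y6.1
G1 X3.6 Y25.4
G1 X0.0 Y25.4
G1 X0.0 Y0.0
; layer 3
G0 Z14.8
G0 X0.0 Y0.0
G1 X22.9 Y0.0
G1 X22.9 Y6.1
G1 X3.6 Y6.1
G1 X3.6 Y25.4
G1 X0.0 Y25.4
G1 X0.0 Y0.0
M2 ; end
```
solid part
  facet normal 0.0000 0.0000 -1.0000
    outer loop
      vertex 22.9 6.1 0.0
      vertex 22.9 0.0 0.0
      vertex 0.0 0.0 0.0
    endloop
  endfacet
  facet normal 0.0000 0.0000 -1.0000
    outer loop
      vertex 3.6 6.1 0.0
      vertex 22.9 6.1 0.0
      vertex 0.0 0.0 0.0
    endloop
  endfacet
  facet normal 0.0000 0.0000 -1.0000
    outer loop
      vertex 3.6 25.4 0.0
      vertex 3.6 6.1 0.0
      vertex 0.0 0.0 0.0
    endloop
  endfacet
  facet normal 0.0000 0.0000 -1.0000
    outer loop
      vertex 0.0 25.4 0.0
      vertex 3.6 25.4 0.0
      vertex 0.0 0.0 0.0
    endloop
  endfacet
  facet normal 0.0000 0.0000 1.0000
    outer loop
      vertex 0.0 0.0 14.8
      vertex 22.9 0.0 14.8
      vertex 22.9 6.1 14.8
    endloop
  endfacet
  facet normal 0.0000 0.0000 1.0000
    outer loop
      vertex 0.0 0.0 14.8
      vertex 22.9 6.1 14.8
      vertex 3.6 6.1 14.8
    endloop
  endfacet
  facet normal 0.0000 0.0000 1.0000
    outer loop
      vertex 0.0 0.0 14.8
      vertex 3.6 6.1 14.8
      vertex 3.6 25.4 14.8
    endloop
  endfacet
  facet normal 0.0000 0.0000 1.0000
    outer loop
      vertex 0.0 0.0 14.8
      vertex 3.6 25.4 14.8
      vertex 0.0 25.4 14.8
    endloop
  endfacet
  facet normal 0.0000 -1.0000 0.0000
    outer loop
      vertex 0.0 0.0 0.0
      vertex 22.9 0.0 0.0
      vertex 22.9 0.0 14.8
    endloop
  endfacet
  facet normal 0.0000 -1.0000 0.0000
    outer loop
      vertex 0.0 0.0 0.0
      vertex 22.9 0.0 14.8
      vertex 0.0 0.0 14.8
    endloop
  endfacet
  facet normal 1.0000 0.0000 0.0000
    outer loop
      vertex 22.9 0.0 0.0
      vertex 22.9 6.1 0.0
      vertex 22.9 6.1 14.8
    endloop
  endfacet
  facet normal 1.0000 0.0000 0.0000
    outer loop
      vertex 22.9 0.0 0.0
      vertex 22.9 6.1 14.8
      vertex 22.9 0.0 14.8
    endloop
  endfacet
  facet normal 0.0000 1.0000 0.0000
    outer loop
      vertex 22.9 6.1 0.0
      vertex 3.6 6.1 0.0
      vertex 3.6 6.1 14.8
    endloop
  endfacet
  facet normal 0.0000 1.0000 0.0000
    outer loop
      vertex 22.9 6.1 0.0
      vertex 3.6 6.1 14.8
      vertex 22.9 6.1 14.8
    endloop
  endfacet
  facet normal 1.0000 0.0000 0.0000
    outer loop
      vertex 3.6 6.1 0.0
      vertex 3.6 25.4 0.0
      vertex 3.6 25.4 14.8
    endloop
  endfacet
  facet normal 1.0000 0.0000 0.0000
    outer loop
      vertex 3.6 6.1 0.0
      vertex 3.6 25.4 14.8
      vertex 3.6 6.1 14.8
    endloop
  endfacet
  facet normal 0.0000 1.0000 0.0000
    outer loop
      vertex 3.6 25.4 0.0
      vertex 0.0 25.4 0.0
      vertex 0.0 25.4 14.8
    endloop
  endfacet
  facet normal 0.0000 1.0000 0.0000
    outer loop
      vertex 3.6 25.4 0.0
      vertex 0.0 25.4 14.8
      vertex 3.6 25.4 14.8
    endloop
  endfacet
  facet normal -1.0000 0.0000 0.0000
    outer loop
      vertex 0.0 25.4 0.0
      vertex 0.0 0.0 0.0
      vertex 0.0 0.0 14.8
    endloop
  endfacet
  facet normal -1.0000 0.0000 0.0000
    outer loop
      vertex 0.0 25.4 0.0
      vertex 0.0 0.0 14.8
      vertex 0.0 25.4 14.8
    endloop
  endfacet
endsolid part

The G0 Z moves step by Δz≈4.9 mm. Every layer's G1 loop is the same polygon, so the solid is a straight extrusion of it from z=0 to z≈14.8. Closing with flat bottom and top caps and triangulating gives 20 facets — an L-shaped prism: outer 22.9 × 25.4 mm, arm thicknesses ≈ 6.1 mm (horizontal) and 3.6 mm (vertical), extruded 14.8 mm in z.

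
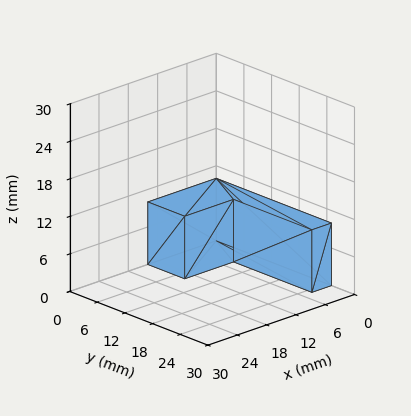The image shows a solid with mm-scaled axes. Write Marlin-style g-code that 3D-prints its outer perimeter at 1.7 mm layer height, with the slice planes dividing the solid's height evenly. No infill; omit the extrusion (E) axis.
Reading the render: the shape is an L-shaped prism: outer 14 × 25 mm, arm thicknesses ≈ 8 mm (horizontal) and 4 mm (vertical), extruded 10 mm in z (dimensions read to the nearest mm from the axis ticks). For the g-code, the solid's height is divided into equal slices at the stated Δz and each level perimeter traced with G1 moves after a G0 lift.

; perimeter-only toolpath
G21 ; units = mm
G90 ; absolute positioning
G28 ; home
; layer 1
G0 Z1.7
G0 X0.0 Y0.0
G1 X14.0 Y0.0
G1 X14.0 Y8.0
G1 X4.0 Y8.0
G1 X4.0 Y25.0
G1 X0.0 Y25.0
G1 X0.0 Y0.0
; layer 2
G0 Z3.3
G0 X0.0 Y0.0
G1 X14.0 Y0.0
G1 X14.0 Y8.0
G1 X4.0 Y8.0
G1 X4.0 Y25.0
G1 X0.0 Y25.0
G1 X0.0 Y0.0
; layer 3
G0 Z5.0
G0 X0.0 Y0.0
G1 X14.0 Y0.0
G1 X14.0 Y8.0
G1 X4.0 Y8.0
G1 X4.0 Y25.0
G1 X0.0 Y25.0
G1 X0.0 Y0.0
; layer 4
G0 Z6.7
G0 X0.0 Y0.0
G1 X14.0 Y0.0
G1 X14.0 Y8.0
G1 X4.0 Y8.0
G1 X4.0 Y25.0
G1 X0.0 Y25.0
G1 X0.0 Y0.0
; layer 5
G0 Z8.3
G0 X0.0 Y0.0
G1 X14.0 Y0.0
G1 X14.0 Y8.0
G1 X4.0 Y8.0
G1 X4.0 Y25.0
G1 X0.0 Y25.0
G1 X0.0 Y0.0
; layer 6
G0 Z10.0
G0 X0.0 Y0.0
G1 X14.0 Y0.0
G1 X14.0 Y8.0
G1 X4.0 Y8.0
G1 X4.0 Y25.0
G1 X0.0 Y25.0
G1 X0.0 Y0.0
M2 ; end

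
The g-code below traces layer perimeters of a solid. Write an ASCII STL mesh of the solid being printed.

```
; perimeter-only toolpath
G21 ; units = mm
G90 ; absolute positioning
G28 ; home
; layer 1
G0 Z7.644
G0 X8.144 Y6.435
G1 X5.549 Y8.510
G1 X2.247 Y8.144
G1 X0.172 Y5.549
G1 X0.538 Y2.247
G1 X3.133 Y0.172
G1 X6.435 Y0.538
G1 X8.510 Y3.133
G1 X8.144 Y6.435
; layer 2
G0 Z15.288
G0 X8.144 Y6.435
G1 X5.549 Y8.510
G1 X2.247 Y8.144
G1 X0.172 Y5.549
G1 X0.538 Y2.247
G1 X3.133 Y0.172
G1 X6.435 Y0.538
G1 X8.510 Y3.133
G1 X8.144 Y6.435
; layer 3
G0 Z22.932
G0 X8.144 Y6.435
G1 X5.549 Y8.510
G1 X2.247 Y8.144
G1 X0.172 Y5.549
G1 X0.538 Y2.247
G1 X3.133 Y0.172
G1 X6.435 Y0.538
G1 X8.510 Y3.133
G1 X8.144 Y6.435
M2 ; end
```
solid part
  facet normal 0.0000 0.0000 -1.0000
    outer loop
      vertex 2.247 8.144 0.000
      vertex 5.549 8.510 0.000
      vertex 8.144 6.435 0.000
    endloop
  endfacet
  facet normal 0.0000 0.0000 -1.0000
    outer loop
      vertex 0.172 5.549 0.000
      vertex 2.247 8.144 0.000
      vertex 8.144 6.435 0.000
    endloop
  endfacet
  facet normal 0.0000 0.0000 -1.0000
    outer loop
      vertex 0.538 2.247 0.000
      vertex 0.172 5.549 0.000
      vertex 8.144 6.435 0.000
    endloop
  endfacet
  facet normal 0.0000 0.0000 -1.0000
    outer loop
      vertex 3.133 0.172 0.000
      vertex 0.538 2.247 0.000
      vertex 8.144 6.435 0.000
    endloop
  endfacet
  facet normal 0.0000 0.0000 -1.0000
    outer loop
      vertex 6.435 0.538 0.000
      vertex 3.133 0.172 0.000
      vertex 8.144 6.435 0.000
    endloop
  endfacet
  facet normal 0.0000 0.0000 -1.0000
    outer loop
      vertex 8.510 3.133 0.000
      vertex 6.435 0.538 0.000
      vertex 8.144 6.435 0.000
    endloop
  endfacet
  facet normal 0.0000 0.0000 1.0000
    outer loop
      vertex 8.144 6.435 22.932
      vertex 5.549 8.510 22.932
      vertex 2.247 8.144 22.932
    endloop
  endfacet
  facet normal 0.0000 0.0000 1.0000
    outer loop
      vertex 8.144 6.435 22.932
      vertex 2.247 8.144 22.932
      vertex 0.172 5.549 22.932
    endloop
  endfacet
  facet normal 0.0000 0.0000 1.0000
    outer loop
      vertex 8.144 6.435 22.932
      vertex 0.172 5.549 22.932
      vertex 0.538 2.247 22.932
    endloop
  endfacet
  facet normal 0.0000 0.0000 1.0000
    outer loop
      vertex 8.144 6.435 22.932
      vertex 0.538 2.247 22.932
      vertex 3.133 0.172 22.932
    endloop
  endfacet
  facet normal 0.0000 0.0000 1.0000
    outer loop
      vertex 8.144 6.435 22.932
      vertex 3.133 0.172 22.932
      vertex 6.435 0.538 22.932
    endloop
  endfacet
  facet normal 0.0000 0.0000 1.0000
    outer loop
      vertex 8.144 6.435 22.932
      vertex 6.435 0.538 22.932
      vertex 8.510 3.133 22.932
    endloop
  endfacet
  facet normal 0.6245 0.7810 0.0000
    outer loop
      vertex 8.144 6.435 0.000
      vertex 5.549 8.510 0.000
      vertex 5.549 8.510 22.932
    endloop
  endfacet
  facet normal 0.6245 0.7810 0.0000
    outer loop
      vertex 8.144 6.435 0.000
      vertex 5.549 8.510 22.932
      vertex 8.144 6.435 22.932
    endloop
  endfacet
  facet normal -0.1102 0.9939 0.0000
    outer loop
      vertex 5.549 8.510 0.000
      vertex 2.247 8.144 0.000
      vertex 2.247 8.144 22.932
    endloop
  endfacet
  facet normal -0.1102 0.9939 0.0000
    outer loop
      vertex 5.549 8.510 0.000
      vertex 2.247 8.144 22.932
      vertex 5.549 8.510 22.932
    endloop
  endfacet
  facet normal -0.7810 0.6245 0.0000
    outer loop
      vertex 2.247 8.144 0.000
      vertex 0.172 5.549 0.000
      vertex 0.172 5.549 22.932
    endloop
  endfacet
  facet normal -0.7810 0.6245 0.0000
    outer loop
      vertex 2.247 8.144 0.000
      vertex 0.172 5.549 22.932
      vertex 2.247 8.144 22.932
    endloop
  endfacet
  facet normal -0.9939 -0.1102 0.0000
    outer loop
      vertex 0.172 5.549 0.000
      vertex 0.538 2.247 0.000
      vertex 0.538 2.247 22.932
    endloop
  endfacet
  facet normal -0.9939 -0.1102 0.0000
    outer loop
      vertex 0.172 5.549 0.000
      vertex 0.538 2.247 22.932
      vertex 0.172 5.549 22.932
    endloop
  endfacet
  facet normal -0.6245 -0.7810 0.0000
    outer loop
      vertex 0.538 2.247 0.000
      vertex 3.133 0.172 0.000
      vertex 3.133 0.172 22.932
    endloop
  endfacet
  facet normal -0.6245 -0.7810 0.0000
    outer loop
      vertex 0.538 2.247 0.000
      vertex 3.133 0.172 22.932
      vertex 0.538 2.247 22.932
    endloop
  endfacet
  facet normal 0.1102 -0.9939 0.0000
    outer loop
      vertex 3.133 0.172 0.000
      vertex 6.435 0.538 0.000
      vertex 6.435 0.538 22.932
    endloop
  endfacet
  facet normal 0.1102 -0.9939 0.0000
    outer loop
      vertex 3.133 0.172 0.000
      vertex 6.435 0.538 22.932
      vertex 3.133 0.172 22.932
    endloop
  endfacet
  facet normal 0.7810 -0.6245 0.0000
    outer loop
      vertex 6.435 0.538 0.000
      vertex 8.510 3.133 0.000
      vertex 8.510 3.133 22.932
    endloop
  endfacet
  facet normal 0.7810 -0.6245 0.0000
    outer loop
      vertex 6.435 0.538 0.000
      vertex 8.510 3.133 22.932
      vertex 6.435 0.538 22.932
    endloop
  endfacet
  facet normal 0.9939 0.1102 0.0000
    outer loop
      vertex 8.510 3.133 0.000
      vertex 8.144 6.435 0.000
      vertex 8.144 6.435 22.932
    endloop
  endfacet
  facet normal 0.9939 0.1102 0.0000
    outer loop
      vertex 8.510 3.133 0.000
      vertex 8.144 6.435 22.932
      vertex 8.510 3.133 22.932
    endloop
  endfacet
endsolid part

The G0 Z moves step by Δz≈7.644 mm. Every layer's G1 loop is the same polygon, so the solid is a straight extrusion of it from z=0 to z≈22.9. Closing with flat bottom and top caps and triangulating gives 28 facets — a regular 8-sided prism (a cylinder approximated with 8 flat sides), circumscribed radius ≈ 4.34 mm, height ≈ 22.9 mm.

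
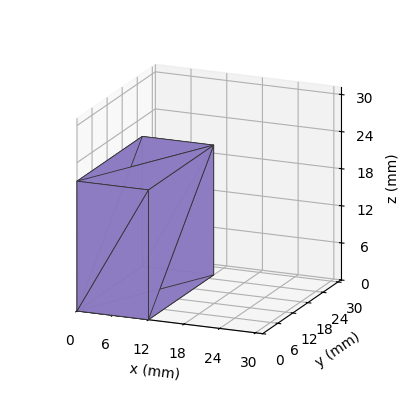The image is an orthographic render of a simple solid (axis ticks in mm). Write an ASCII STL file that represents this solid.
Reading the render: the shape is a rectangular box, roughly 12 × 26 mm footprint and 21 mm tall (dimensions read to the nearest mm from the axis ticks). For the STL, each face is triangulated and given an outward normal.

solid part
  facet normal 0.0000 0.0000 -1.0000
    outer loop
      vertex 12.000 26.000 0.000
      vertex 12.000 0.000 0.000
      vertex 0.000 0.000 0.000
    endloop
  endfacet
  facet normal 0.0000 0.0000 -1.0000
    outer loop
      vertex 0.000 26.000 0.000
      vertex 12.000 26.000 0.000
      vertex 0.000 0.000 0.000
    endloop
  endfacet
  facet normal 0.0000 0.0000 1.0000
    outer loop
      vertex 0.000 0.000 21.000
      vertex 12.000 0.000 21.000
      vertex 12.000 26.000 21.000
    endloop
  endfacet
  facet normal 0.0000 0.0000 1.0000
    outer loop
      vertex 0.000 0.000 21.000
      vertex 12.000 26.000 21.000
      vertex 0.000 26.000 21.000
    endloop
  endfacet
  facet normal 0.0000 -1.0000 0.0000
    outer loop
      vertex 0.000 0.000 0.000
      vertex 12.000 0.000 0.000
      vertex 12.000 0.000 21.000
    endloop
  endfacet
  facet normal 0.0000 -1.0000 0.0000
    outer loop
      vertex 0.000 0.000 0.000
      vertex 12.000 0.000 21.000
      vertex 0.000 0.000 21.000
    endloop
  endfacet
  facet normal 0.0000 1.0000 0.0000
    outer loop
      vertex 12.000 26.000 21.000
      vertex 12.000 26.000 0.000
      vertex 0.000 26.000 0.000
    endloop
  endfacet
  facet normal 0.0000 1.0000 0.0000
    outer loop
      vertex 0.000 26.000 21.000
      vertex 12.000 26.000 21.000
      vertex 0.000 26.000 0.000
    endloop
  endfacet
  facet normal -1.0000 0.0000 0.0000
    outer loop
      vertex 0.000 26.000 21.000
      vertex 0.000 26.000 0.000
      vertex 0.000 0.000 0.000
    endloop
  endfacet
  facet normal -1.0000 0.0000 0.0000
    outer loop
      vertex 0.000 0.000 21.000
      vertex 0.000 26.000 21.000
      vertex 0.000 0.000 0.000
    endloop
  endfacet
  facet normal 1.0000 0.0000 0.0000
    outer loop
      vertex 12.000 0.000 0.000
      vertex 12.000 26.000 0.000
      vertex 12.000 26.000 21.000
    endloop
  endfacet
  facet normal 1.0000 0.0000 0.0000
    outer loop
      vertex 12.000 0.000 0.000
      vertex 12.000 26.000 21.000
      vertex 12.000 0.000 21.000
    endloop
  endfacet
endsolid part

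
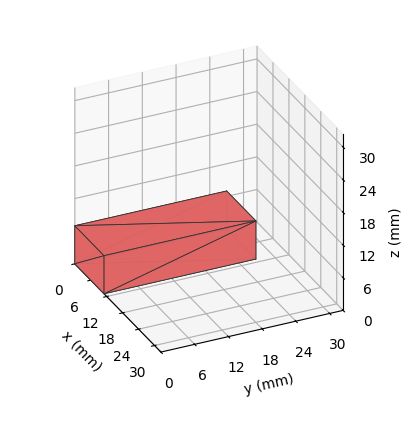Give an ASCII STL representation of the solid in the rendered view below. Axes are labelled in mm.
Reading the render: the shape is a rectangular box, roughly 11 × 27 mm footprint and 7 mm tall (dimensions read to the nearest mm from the axis ticks). For the STL, each face is triangulated and given an outward normal.

solid part
  facet normal 0.0000 0.0000 -1.0000
    outer loop
      vertex 11.0 27.0 0.0
      vertex 11.0 0.0 0.0
      vertex 0.0 0.0 0.0
    endloop
  endfacet
  facet normal 0.0000 0.0000 -1.0000
    outer loop
      vertex 0.0 27.0 0.0
      vertex 11.0 27.0 0.0
      vertex 0.0 0.0 0.0
    endloop
  endfacet
  facet normal 0.0000 0.0000 1.0000
    outer loop
      vertex 0.0 0.0 7.0
      vertex 11.0 0.0 7.0
      vertex 11.0 27.0 7.0
    endloop
  endfacet
  facet normal 0.0000 0.0000 1.0000
    outer loop
      vertex 0.0 0.0 7.0
      vertex 11.0 27.0 7.0
      vertex 0.0 27.0 7.0
    endloop
  endfacet
  facet normal 0.0000 -1.0000 0.0000
    outer loop
      vertex 0.0 0.0 0.0
      vertex 11.0 0.0 0.0
      vertex 11.0 0.0 7.0
    endloop
  endfacet
  facet normal 0.0000 -1.0000 0.0000
    outer loop
      vertex 0.0 0.0 0.0
      vertex 11.0 0.0 7.0
      vertex 0.0 0.0 7.0
    endloop
  endfacet
  facet normal 0.0000 1.0000 0.0000
    outer loop
      vertex 11.0 27.0 7.0
      vertex 11.0 27.0 0.0
      vertex 0.0 27.0 0.0
    endloop
  endfacet
  facet normal 0.0000 1.0000 0.0000
    outer loop
      vertex 0.0 27.0 7.0
      vertex 11.0 27.0 7.0
      vertex 0.0 27.0 0.0
    endloop
  endfacet
  facet normal -1.0000 0.0000 0.0000
    outer loop
      vertex 0.0 27.0 7.0
      vertex 0.0 27.0 0.0
      vertex 0.0 0.0 0.0
    endloop
  endfacet
  facet normal -1.0000 0.0000 0.0000
    outer loop
      vertex 0.0 0.0 7.0
      vertex 0.0 27.0 7.0
      vertex 0.0 0.0 0.0
    endloop
  endfacet
  facet normal 1.0000 0.0000 0.0000
    outer loop
      vertex 11.0 0.0 0.0
      vertex 11.0 27.0 0.0
      vertex 11.0 27.0 7.0
    endloop
  endfacet
  facet normal 1.0000 0.0000 0.0000
    outer loop
      vertex 11.0 0.0 0.0
      vertex 11.0 27.0 7.0
      vertex 11.0 0.0 7.0
    endloop
  endfacet
endsolid part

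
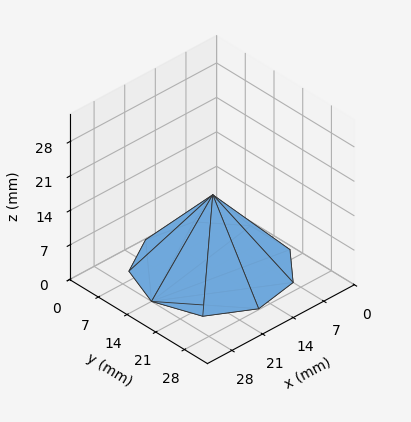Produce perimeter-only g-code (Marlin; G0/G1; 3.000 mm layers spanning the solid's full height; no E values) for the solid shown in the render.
Reading the render: the shape is a regular 9-sided pyramid, base circumscribed radius ≈ 14 mm, apex at z ≈ 15 mm (dimensions read to the nearest mm from the axis ticks). For the g-code, the solid's height is divided into equal slices at the stated Δz and each level perimeter traced with G1 moves after a G0 lift.

; perimeter-only toolpath
G21 ; units = mm
G90 ; absolute positioning
G28 ; home
; layer 1
G0 Z3.000
G0 X25.200 Y14.000
G1 X22.580 Y21.199
G1 X15.945 Y25.030
G1 X8.400 Y23.699
G1 X3.475 Y17.830
G1 X3.475 Y10.170
G1 X8.400 Y4.301
G1 X15.945 Y2.970
G1 X22.580 Y6.801
G1 X25.200 Y14.000
; layer 2
G0 Z6.000
G0 X22.400 Y14.000
G1 X20.435 Y19.399
G1 X15.459 Y22.272
G1 X9.800 Y21.274
G1 X6.106 Y16.873
G1 X6.106 Y11.127
G1 X9.800 Y6.726
G1 X15.459 Y5.728
G1 X20.435 Y8.601
G1 X22.400 Y14.000
; layer 3
G0 Z9.000
G0 X19.600 Y14.000
G1 X18.290 Y17.600
G1 X14.972 Y19.515
G1 X11.200 Y18.850
G1 X8.738 Y15.915
G1 X8.738 Y12.085
G1 X11.200 Y9.150
G1 X14.972 Y8.485
G1 X18.290 Y10.400
G1 X19.600 Y14.000
; layer 4
G0 Z12.000
G0 X16.800 Y14.000
G1 X16.145 Y15.800
G1 X14.486 Y16.757
G1 X12.600 Y16.425
G1 X11.369 Y14.958
G1 X11.369 Y13.042
G1 X12.600 Y11.575
G1 X14.486 Y11.243
G1 X16.145 Y12.200
G1 X16.800 Y14.000
M2 ; end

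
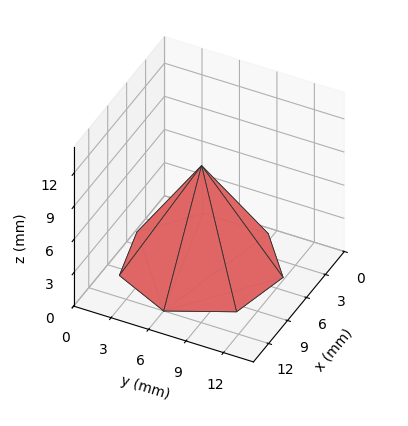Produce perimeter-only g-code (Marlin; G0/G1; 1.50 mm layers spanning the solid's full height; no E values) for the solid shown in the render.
Reading the render: the shape is a regular 7-sided pyramid, base circumscribed radius ≈ 6 mm, apex at z ≈ 9 mm (dimensions read to the nearest mm from the axis ticks). For the g-code, the solid's height is divided into equal slices at the stated Δz and each level perimeter traced with G1 moves after a G0 lift.

; perimeter-only toolpath
G21 ; units = mm
G90 ; absolute positioning
G28 ; home
; layer 1
G0 Z1.50
G0 X11.00 Y6.00
G1 X9.12 Y9.91
G1 X4.88 Y10.88
G1 X1.49 Y8.17
G1 X1.49 Y3.83
G1 X4.88 Y1.12
G1 X9.12 Y2.09
G1 X11.00 Y6.00
; layer 2
G0 Z3.00
G0 X10.00 Y6.00
G1 X8.49 Y9.13
G1 X5.11 Y9.90
G1 X2.39 Y7.73
G1 X2.39 Y4.27
G1 X5.11 Y2.10
G1 X8.49 Y2.87
G1 X10.00 Y6.00
; layer 3
G0 Z4.50
G0 X9.00 Y6.00
G1 X7.87 Y8.34
G1 X5.33 Y8.93
G1 X3.29 Y7.30
G1 X3.29 Y4.70
G1 X5.33 Y3.08
G1 X7.87 Y3.66
G1 X9.00 Y6.00
; layer 4
G0 Z6.00
G0 X8.00 Y6.00
G1 X7.25 Y7.56
G1 X5.55 Y7.95
G1 X4.20 Y6.87
G1 X4.20 Y5.13
G1 X5.55 Y4.05
G1 X7.25 Y4.44
G1 X8.00 Y6.00
; layer 5
G0 Z7.50
G0 X7.00 Y6.00
G1 X6.62 Y6.78
G1 X5.78 Y6.97
G1 X5.10 Y6.43
G1 X5.10 Y5.57
G1 X5.78 Y5.03
G1 X6.62 Y5.22
G1 X7.00 Y6.00
M2 ; end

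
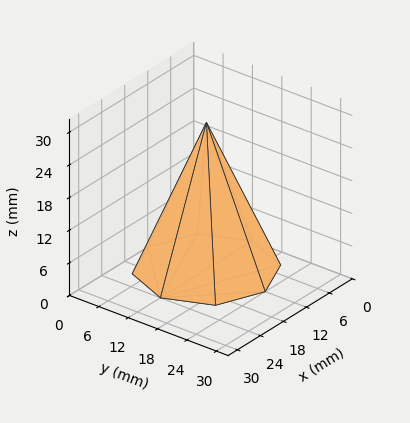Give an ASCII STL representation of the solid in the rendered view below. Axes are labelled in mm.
Reading the render: the shape is a regular 8-sided pyramid, base circumscribed radius ≈ 12 mm, apex at z ≈ 27 mm (dimensions read to the nearest mm from the axis ticks). For the STL, each face is triangulated and given an outward normal.

solid part
  facet normal 0.0000 0.0000 -1.0000
    outer loop
      vertex 12.0 24.0 0.0
      vertex 20.5 20.5 0.0
      vertex 24.0 12.0 0.0
    endloop
  endfacet
  facet normal 0.0000 0.0000 -1.0000
    outer loop
      vertex 3.5 20.5 0.0
      vertex 12.0 24.0 0.0
      vertex 24.0 12.0 0.0
    endloop
  endfacet
  facet normal 0.0000 0.0000 -1.0000
    outer loop
      vertex 0.0 12.0 0.0
      vertex 3.5 20.5 0.0
      vertex 24.0 12.0 0.0
    endloop
  endfacet
  facet normal 0.0000 0.0000 -1.0000
    outer loop
      vertex 3.5 3.5 0.0
      vertex 0.0 12.0 0.0
      vertex 24.0 12.0 0.0
    endloop
  endfacet
  facet normal 0.0000 0.0000 -1.0000
    outer loop
      vertex 12.0 0.0 0.0
      vertex 3.5 3.5 0.0
      vertex 24.0 12.0 0.0
    endloop
  endfacet
  facet normal 0.0000 0.0000 -1.0000
    outer loop
      vertex 20.5 3.5 0.0
      vertex 12.0 0.0 0.0
      vertex 24.0 12.0 0.0
    endloop
  endfacet
  facet normal 0.8553 0.3522 0.3801
    outer loop
      vertex 24.0 12.0 0.0
      vertex 20.5 20.5 0.0
      vertex 12.0 12.0 27.0
    endloop
  endfacet
  facet normal 0.3522 0.8553 0.3801
    outer loop
      vertex 20.5 20.5 0.0
      vertex 12.0 24.0 0.0
      vertex 12.0 12.0 27.0
    endloop
  endfacet
  facet normal -0.3522 0.8553 0.3801
    outer loop
      vertex 12.0 24.0 0.0
      vertex 3.5 20.5 0.0
      vertex 12.0 12.0 27.0
    endloop
  endfacet
  facet normal -0.8553 0.3522 0.3801
    outer loop
      vertex 3.5 20.5 0.0
      vertex 0.0 12.0 0.0
      vertex 12.0 12.0 27.0
    endloop
  endfacet
  facet normal -0.8553 -0.3522 0.3801
    outer loop
      vertex 0.0 12.0 0.0
      vertex 3.5 3.5 0.0
      vertex 12.0 12.0 27.0
    endloop
  endfacet
  facet normal -0.3522 -0.8553 0.3801
    outer loop
      vertex 3.5 3.5 0.0
      vertex 12.0 0.0 0.0
      vertex 12.0 12.0 27.0
    endloop
  endfacet
  facet normal 0.3522 -0.8553 0.3801
    outer loop
      vertex 12.0 0.0 0.0
      vertex 20.5 3.5 0.0
      vertex 12.0 12.0 27.0
    endloop
  endfacet
  facet normal 0.8553 -0.3522 0.3801
    outer loop
      vertex 20.5 3.5 0.0
      vertex 24.0 12.0 0.0
      vertex 12.0 12.0 27.0
    endloop
  endfacet
endsolid part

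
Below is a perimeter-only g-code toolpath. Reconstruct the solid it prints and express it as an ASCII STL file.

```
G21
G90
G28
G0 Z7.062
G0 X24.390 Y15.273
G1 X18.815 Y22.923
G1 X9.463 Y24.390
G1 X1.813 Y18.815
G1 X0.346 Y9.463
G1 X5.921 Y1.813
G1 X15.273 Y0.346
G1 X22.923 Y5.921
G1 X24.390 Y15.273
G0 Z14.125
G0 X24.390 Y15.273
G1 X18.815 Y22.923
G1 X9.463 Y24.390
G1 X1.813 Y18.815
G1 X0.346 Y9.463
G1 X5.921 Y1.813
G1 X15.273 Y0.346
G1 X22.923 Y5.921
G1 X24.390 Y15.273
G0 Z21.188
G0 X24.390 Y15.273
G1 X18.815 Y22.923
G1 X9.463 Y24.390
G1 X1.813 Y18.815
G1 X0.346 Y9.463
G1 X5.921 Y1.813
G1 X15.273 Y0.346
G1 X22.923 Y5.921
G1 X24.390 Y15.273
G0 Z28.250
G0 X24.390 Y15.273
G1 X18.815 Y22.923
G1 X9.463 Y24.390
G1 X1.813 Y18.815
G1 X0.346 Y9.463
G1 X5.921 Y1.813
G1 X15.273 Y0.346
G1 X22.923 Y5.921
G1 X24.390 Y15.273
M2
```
solid part
  facet normal 0.0000 0.0000 -1.0000
    outer loop
      vertex 9.463 24.390 0.000
      vertex 18.815 22.923 0.000
      vertex 24.390 15.273 0.000
    endloop
  endfacet
  facet normal 0.0000 0.0000 -1.0000
    outer loop
      vertex 1.813 18.815 0.000
      vertex 9.463 24.390 0.000
      vertex 24.390 15.273 0.000
    endloop
  endfacet
  facet normal 0.0000 0.0000 -1.0000
    outer loop
      vertex 0.346 9.463 0.000
      vertex 1.813 18.815 0.000
      vertex 24.390 15.273 0.000
    endloop
  endfacet
  facet normal 0.0000 0.0000 -1.0000
    outer loop
      vertex 5.921 1.813 0.000
      vertex 0.346 9.463 0.000
      vertex 24.390 15.273 0.000
    endloop
  endfacet
  facet normal 0.0000 0.0000 -1.0000
    outer loop
      vertex 15.273 0.346 0.000
      vertex 5.921 1.813 0.000
      vertex 24.390 15.273 0.000
    endloop
  endfacet
  facet normal 0.0000 0.0000 -1.0000
    outer loop
      vertex 22.923 5.921 0.000
      vertex 15.273 0.346 0.000
      vertex 24.390 15.273 0.000
    endloop
  endfacet
  facet normal 0.0000 0.0000 1.0000
    outer loop
      vertex 24.390 15.273 28.250
      vertex 18.815 22.923 28.250
      vertex 9.463 24.390 28.250
    endloop
  endfacet
  facet normal 0.0000 0.0000 1.0000
    outer loop
      vertex 24.390 15.273 28.250
      vertex 9.463 24.390 28.250
      vertex 1.813 18.815 28.250
    endloop
  endfacet
  facet normal 0.0000 0.0000 1.0000
    outer loop
      vertex 24.390 15.273 28.250
      vertex 1.813 18.815 28.250
      vertex 0.346 9.463 28.250
    endloop
  endfacet
  facet normal 0.0000 0.0000 1.0000
    outer loop
      vertex 24.390 15.273 28.250
      vertex 0.346 9.463 28.250
      vertex 5.921 1.813 28.250
    endloop
  endfacet
  facet normal 0.0000 0.0000 1.0000
    outer loop
      vertex 24.390 15.273 28.250
      vertex 5.921 1.813 28.250
      vertex 15.273 0.346 28.250
    endloop
  endfacet
  facet normal 0.0000 0.0000 1.0000
    outer loop
      vertex 24.390 15.273 28.250
      vertex 15.273 0.346 28.250
      vertex 22.923 5.921 28.250
    endloop
  endfacet
  facet normal 0.8082 0.5890 0.0000
    outer loop
      vertex 24.390 15.273 0.000
      vertex 18.815 22.923 0.000
      vertex 18.815 22.923 28.250
    endloop
  endfacet
  facet normal 0.8082 0.5890 0.0000
    outer loop
      vertex 24.390 15.273 0.000
      vertex 18.815 22.923 28.250
      vertex 24.390 15.273 28.250
    endloop
  endfacet
  facet normal 0.1550 0.9879 0.0000
    outer loop
      vertex 18.815 22.923 0.000
      vertex 9.463 24.390 0.000
      vertex 9.463 24.390 28.250
    endloop
  endfacet
  facet normal 0.1550 0.9879 0.0000
    outer loop
      vertex 18.815 22.923 0.000
      vertex 9.463 24.390 28.250
      vertex 18.815 22.923 28.250
    endloop
  endfacet
  facet normal -0.5890 0.8082 0.0000
    outer loop
      vertex 9.463 24.390 0.000
      vertex 1.813 18.815 0.000
      vertex 1.813 18.815 28.250
    endloop
  endfacet
  facet normal -0.5890 0.8082 0.0000
    outer loop
      vertex 9.463 24.390 0.000
      vertex 1.813 18.815 28.250
      vertex 9.463 24.390 28.250
    endloop
  endfacet
  facet normal -0.9879 0.1550 0.0000
    outer loop
      vertex 1.813 18.815 0.000
      vertex 0.346 9.463 0.000
      vertex 0.346 9.463 28.250
    endloop
  endfacet
  facet normal -0.9879 0.1550 0.0000
    outer loop
      vertex 1.813 18.815 0.000
      vertex 0.346 9.463 28.250
      vertex 1.813 18.815 28.250
    endloop
  endfacet
  facet normal -0.8082 -0.5890 0.0000
    outer loop
      vertex 0.346 9.463 0.000
      vertex 5.921 1.813 0.000
      vertex 5.921 1.813 28.250
    endloop
  endfacet
  facet normal -0.8082 -0.5890 0.0000
    outer loop
      vertex 0.346 9.463 0.000
      vertex 5.921 1.813 28.250
      vertex 0.346 9.463 28.250
    endloop
  endfacet
  facet normal -0.1550 -0.9879 0.0000
    outer loop
      vertex 5.921 1.813 0.000
      vertex 15.273 0.346 0.000
      vertex 15.273 0.346 28.250
    endloop
  endfacet
  facet normal -0.1550 -0.9879 0.0000
    outer loop
      vertex 5.921 1.813 0.000
      vertex 15.273 0.346 28.250
      vertex 5.921 1.813 28.250
    endloop
  endfacet
  facet normal 0.5890 -0.8082 0.0000
    outer loop
      vertex 15.273 0.346 0.000
      vertex 22.923 5.921 0.000
      vertex 22.923 5.921 28.250
    endloop
  endfacet
  facet normal 0.5890 -0.8082 0.0000
    outer loop
      vertex 15.273 0.346 0.000
      vertex 22.923 5.921 28.250
      vertex 15.273 0.346 28.250
    endloop
  endfacet
  facet normal 0.9879 -0.1550 0.0000
    outer loop
      vertex 22.923 5.921 0.000
      vertex 24.390 15.273 0.000
      vertex 24.390 15.273 28.250
    endloop
  endfacet
  facet normal 0.9879 -0.1550 0.0000
    outer loop
      vertex 22.923 5.921 0.000
      vertex 24.390 15.273 28.250
      vertex 22.923 5.921 28.250
    endloop
  endfacet
endsolid part

The G0 Z moves step by Δz≈7.062 mm. Every layer's G1 loop is the same polygon, so the solid is a straight extrusion of it from z=0 to z≈28.2. Closing with flat bottom and top caps and triangulating gives 28 facets — a regular 8-sided prism (a cylinder approximated with 8 flat sides), circumscribed radius ≈ 12.4 mm, height ≈ 28.2 mm.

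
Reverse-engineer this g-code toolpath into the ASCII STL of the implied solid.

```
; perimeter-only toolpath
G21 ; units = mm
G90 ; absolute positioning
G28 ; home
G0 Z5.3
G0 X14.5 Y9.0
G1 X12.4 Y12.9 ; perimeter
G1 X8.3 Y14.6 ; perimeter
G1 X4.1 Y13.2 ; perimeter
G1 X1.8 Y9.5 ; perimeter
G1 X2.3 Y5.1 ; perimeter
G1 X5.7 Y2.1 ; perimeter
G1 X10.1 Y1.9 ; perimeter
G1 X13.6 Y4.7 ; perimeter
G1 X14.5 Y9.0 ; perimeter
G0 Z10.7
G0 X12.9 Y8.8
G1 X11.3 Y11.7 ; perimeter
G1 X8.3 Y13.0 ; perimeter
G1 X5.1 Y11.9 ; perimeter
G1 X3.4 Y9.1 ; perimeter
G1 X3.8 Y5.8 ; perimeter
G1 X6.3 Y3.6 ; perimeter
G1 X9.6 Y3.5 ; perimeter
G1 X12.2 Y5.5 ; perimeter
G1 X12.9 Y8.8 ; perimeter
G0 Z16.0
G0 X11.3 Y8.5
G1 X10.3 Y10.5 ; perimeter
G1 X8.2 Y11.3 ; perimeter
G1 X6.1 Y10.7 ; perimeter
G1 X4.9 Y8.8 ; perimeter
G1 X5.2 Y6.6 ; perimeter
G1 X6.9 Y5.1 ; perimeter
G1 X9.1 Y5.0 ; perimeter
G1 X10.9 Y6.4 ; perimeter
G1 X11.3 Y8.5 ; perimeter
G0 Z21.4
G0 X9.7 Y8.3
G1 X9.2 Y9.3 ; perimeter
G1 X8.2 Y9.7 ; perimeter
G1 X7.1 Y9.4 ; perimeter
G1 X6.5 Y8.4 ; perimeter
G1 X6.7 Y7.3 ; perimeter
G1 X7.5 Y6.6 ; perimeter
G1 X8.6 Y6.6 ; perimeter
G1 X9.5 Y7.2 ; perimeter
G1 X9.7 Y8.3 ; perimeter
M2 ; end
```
solid part
  facet normal 0.0000 0.0000 -1.0000
    outer loop
      vertex 8.4 16.2 0.0
      vertex 13.5 14.1 0.0
      vertex 16.1 9.2 0.0
    endloop
  endfacet
  facet normal 0.0000 0.0000 -1.0000
    outer loop
      vertex 3.1 14.5 0.0
      vertex 8.4 16.2 0.0
      vertex 16.1 9.2 0.0
    endloop
  endfacet
  facet normal 0.0000 0.0000 -1.0000
    outer loop
      vertex 0.2 9.8 0.0
      vertex 3.1 14.5 0.0
      vertex 16.1 9.2 0.0
    endloop
  endfacet
  facet normal 0.0000 0.0000 -1.0000
    outer loop
      vertex 0.9 4.3 0.0
      vertex 0.2 9.8 0.0
      vertex 16.1 9.2 0.0
    endloop
  endfacet
  facet normal 0.0000 0.0000 -1.0000
    outer loop
      vertex 5.1 0.6 0.0
      vertex 0.9 4.3 0.0
      vertex 16.1 9.2 0.0
    endloop
  endfacet
  facet normal 0.0000 0.0000 -1.0000
    outer loop
      vertex 10.6 0.4 0.0
      vertex 5.1 0.6 0.0
      vertex 16.1 9.2 0.0
    endloop
  endfacet
  facet normal 0.0000 0.0000 -1.0000
    outer loop
      vertex 15.0 3.8 0.0
      vertex 10.6 0.4 0.0
      vertex 16.1 9.2 0.0
    endloop
  endfacet
  facet normal 0.8497 0.4509 0.2732
    outer loop
      vertex 16.1 9.2 0.0
      vertex 13.5 14.1 0.0
      vertex 8.1 8.1 26.7
    endloop
  endfacet
  facet normal 0.3662 0.8893 0.2739
    outer loop
      vertex 13.5 14.1 0.0
      vertex 8.4 16.2 0.0
      vertex 8.1 8.1 26.7
    endloop
  endfacet
  facet normal -0.2937 0.9156 0.2745
    outer loop
      vertex 8.4 16.2 0.0
      vertex 3.1 14.5 0.0
      vertex 8.1 8.1 26.7
    endloop
  endfacet
  facet normal -0.8184 0.5050 0.2743
    outer loop
      vertex 3.1 14.5 0.0
      vertex 0.2 9.8 0.0
      vertex 8.1 8.1 26.7
    endloop
  endfacet
  facet normal -0.9539 -0.1214 0.2745
    outer loop
      vertex 0.2 9.8 0.0
      vertex 0.9 4.3 0.0
      vertex 8.1 8.1 26.7
    endloop
  endfacet
  facet normal -0.6357 -0.7216 0.2741
    outer loop
      vertex 0.9 4.3 0.0
      vertex 5.1 0.6 0.0
      vertex 8.1 8.1 26.7
    endloop
  endfacet
  facet normal -0.0349 -0.9611 0.2739
    outer loop
      vertex 5.1 0.6 0.0
      vertex 10.6 0.4 0.0
      vertex 8.1 8.1 26.7
    endloop
  endfacet
  facet normal 0.5880 -0.7609 0.2745
    outer loop
      vertex 10.6 0.4 0.0
      vertex 15.0 3.8 0.0
      vertex 8.1 8.1 26.7
    endloop
  endfacet
  facet normal 0.9423 -0.1919 0.2744
    outer loop
      vertex 15.0 3.8 0.0
      vertex 16.1 9.2 0.0
      vertex 8.1 8.1 26.7
    endloop
  endfacet
endsolid part

The G0 Z moves step by Δz≈5.3 mm. The G1 loops shrink linearly with z, so the solid tapers from its base footprint up to z≈26.7. Closing with a flat bottom cap and the tapered top and triangulating gives 16 facets — a regular 9-sided pyramid, base circumscribed radius ≈ 8.1 mm, apex at z ≈ 26.7 mm.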